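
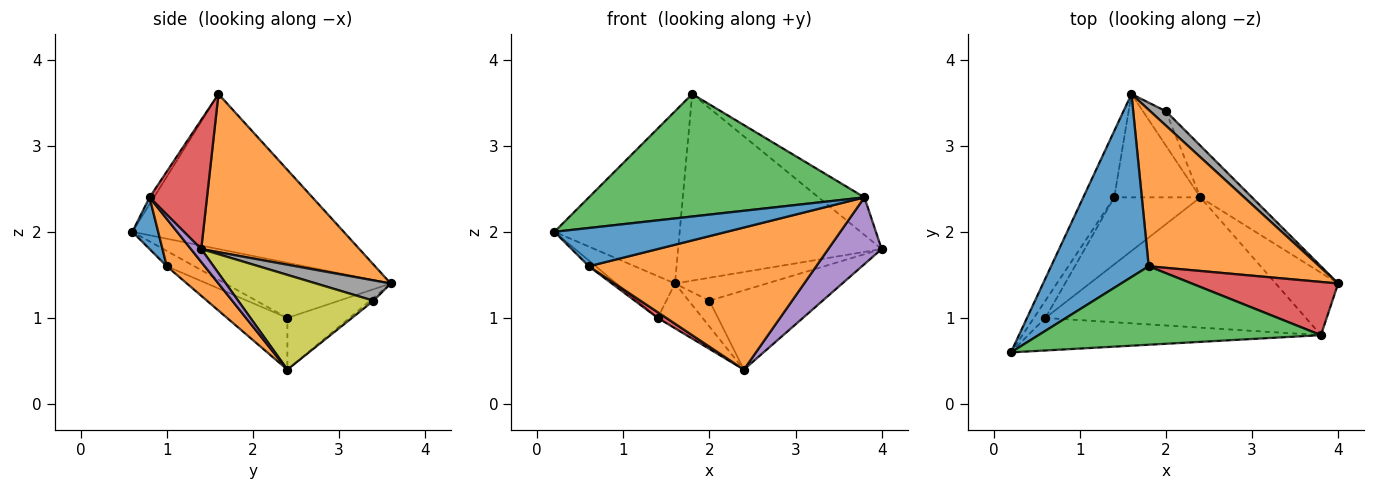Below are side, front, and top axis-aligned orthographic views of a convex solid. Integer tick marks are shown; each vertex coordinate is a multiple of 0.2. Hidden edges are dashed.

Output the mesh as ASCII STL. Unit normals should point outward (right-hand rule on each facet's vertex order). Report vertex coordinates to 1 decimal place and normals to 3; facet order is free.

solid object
 facet normal -0.756 0.448 0.476
  outer loop
   vertex 1.8 1.6 3.6
   vertex 1.6 3.6 1.4
   vertex 0.2 0.6 2.0
  endloop
 endfacet
 facet normal 0.512 0.658 0.552
  outer loop
   vertex 1.8 1.6 3.6
   vertex 4.0 1.4 1.8
   vertex 1.6 3.6 1.4
  endloop
 endfacet
 facet normal -0.013 -0.842 0.539
  outer loop
   vertex 3.8 0.8 2.4
   vertex 1.8 1.6 3.6
   vertex 0.2 0.6 2.0
  endloop
 endfacet
 facet normal 0.585 0.468 0.663
  outer loop
   vertex 3.8 0.8 2.4
   vertex 4.0 1.4 1.8
   vertex 1.8 1.6 3.6
  endloop
 endfacet
 facet normal 0.140 -0.723 -0.676
  outer loop
   vertex 3.8 0.8 2.4
   vertex 2.4 2.4 0.4
   vertex 4.0 1.4 1.8
  endloop
 endfacet
 facet normal -0.833 0.295 -0.468
  outer loop
   vertex 1.4 2.4 1.0
   vertex 0.2 0.6 2.0
   vertex 1.6 3.6 1.4
  endloop
 endfacet
 facet normal -0.482 0.348 -0.804
  outer loop
   vertex 1.4 2.4 1.0
   vertex 1.6 3.6 1.4
   vertex 2.4 2.4 0.4
  endloop
 endfacet
 facet normal 0.567 0.698 0.436
  outer loop
   vertex 2.0 3.4 1.2
   vertex 1.6 3.6 1.4
   vertex 4.0 1.4 1.8
  endloop
 endfacet
 facet normal 0.708 0.592 -0.386
  outer loop
   vertex 2.0 3.4 1.2
   vertex 4.0 1.4 1.8
   vertex 2.4 2.4 0.4
  endloop
 endfacet
 facet normal -0.100 0.597 -0.796
  outer loop
   vertex 2.0 3.4 1.2
   vertex 2.4 2.4 0.4
   vertex 1.6 3.6 1.4
  endloop
 endfacet
 facet normal 0.114 -0.757 -0.643
  outer loop
   vertex 0.6 1.0 1.6
   vertex 3.8 0.8 2.4
   vertex 0.2 0.6 2.0
  endloop
 endfacet
 facet normal 0.122 -0.732 -0.671
  outer loop
   vertex 0.6 1.0 1.6
   vertex 2.4 2.4 0.4
   vertex 3.8 0.8 2.4
  endloop
 endfacet
 facet normal -0.784 0.196 -0.588
  outer loop
   vertex 0.6 1.0 1.6
   vertex 0.2 0.6 2.0
   vertex 1.4 2.4 1.0
  endloop
 endfacet
 facet normal -0.513 -0.073 -0.855
  outer loop
   vertex 0.6 1.0 1.6
   vertex 1.4 2.4 1.0
   vertex 2.4 2.4 0.4
  endloop
 endfacet
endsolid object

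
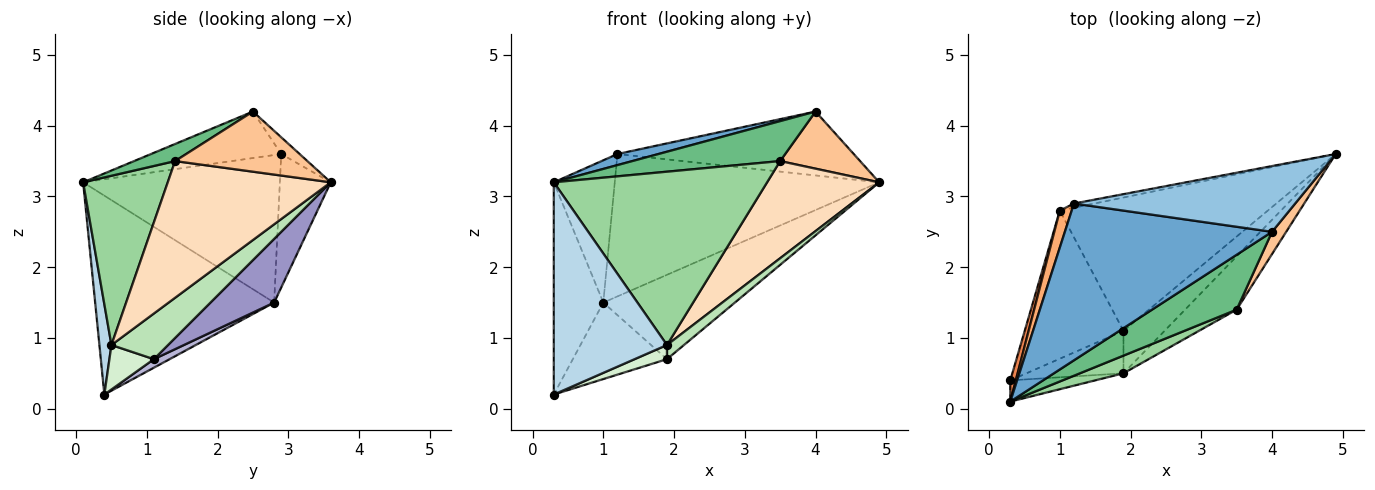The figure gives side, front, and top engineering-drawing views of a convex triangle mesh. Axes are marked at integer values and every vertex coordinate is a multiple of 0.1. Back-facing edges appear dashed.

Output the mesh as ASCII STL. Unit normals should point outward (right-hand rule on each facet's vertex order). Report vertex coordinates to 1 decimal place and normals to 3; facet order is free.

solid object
 facet normal -0.218 -0.069 0.973
  outer loop
   vertex 1.2 2.9 3.6
   vertex 0.3 0.1 3.2
   vertex 4.0 2.5 4.2
  endloop
 endfacet
 facet normal -0.054 0.696 0.716
  outer loop
   vertex 1.2 2.9 3.6
   vertex 4.0 2.5 4.2
   vertex 4.9 3.6 3.2
  endloop
 endfacet
 facet normal 0.105 -0.990 -0.099
  outer loop
   vertex 1.9 0.5 0.9
   vertex 0.3 0.1 3.2
   vertex 0.3 0.4 0.2
  endloop
 endfacet
 facet normal -0.189 0.982 -0.029
  outer loop
   vertex 1.0 2.8 1.5
   vertex 1.2 2.9 3.6
   vertex 4.9 3.6 3.2
  endloop
 endfacet
 facet normal -0.963 0.267 0.027
  outer loop
   vertex 1.0 2.8 1.5
   vertex 0.3 0.4 0.2
   vertex 0.3 0.1 3.2
  endloop
 endfacet
 facet normal -0.952 0.295 0.077
  outer loop
   vertex 1.0 2.8 1.5
   vertex 0.3 0.1 3.2
   vertex 1.2 2.9 3.6
  endloop
 endfacet
 facet normal 0.839 -0.507 0.197
  outer loop
   vertex 3.5 1.4 3.5
   vertex 4.9 3.6 3.2
   vertex 4.0 2.5 4.2
  endloop
 endfacet
 facet normal 0.787 -0.541 -0.297
  outer loop
   vertex 3.5 1.4 3.5
   vertex 1.9 0.5 0.9
   vertex 4.9 3.6 3.2
  endloop
 endfacet
 facet normal 0.161 -0.581 0.798
  outer loop
   vertex 3.5 1.4 3.5
   vertex 4.0 2.5 4.2
   vertex 0.3 0.1 3.2
  endloop
 endfacet
 facet normal 0.367 -0.925 0.094
  outer loop
   vertex 3.5 1.4 3.5
   vertex 0.3 0.1 3.2
   vertex 1.9 0.5 0.9
  endloop
 endfacet
 facet normal 0.725 -0.218 -0.653
  outer loop
   vertex 1.9 1.1 0.7
   vertex 4.9 3.6 3.2
   vertex 1.9 0.5 0.9
  endloop
 endfacet
 facet normal 0.399 -0.290 -0.870
  outer loop
   vertex 1.9 1.1 0.7
   vertex 1.9 0.5 0.9
   vertex 0.3 0.4 0.2
  endloop
 endfacet
 facet normal 0.250 0.518 -0.818
  outer loop
   vertex 1.9 1.1 0.7
   vertex 1.0 2.8 1.5
   vertex 4.9 3.6 3.2
  endloop
 endfacet
 facet normal 0.077 0.457 -0.886
  outer loop
   vertex 1.9 1.1 0.7
   vertex 0.3 0.4 0.2
   vertex 1.0 2.8 1.5
  endloop
 endfacet
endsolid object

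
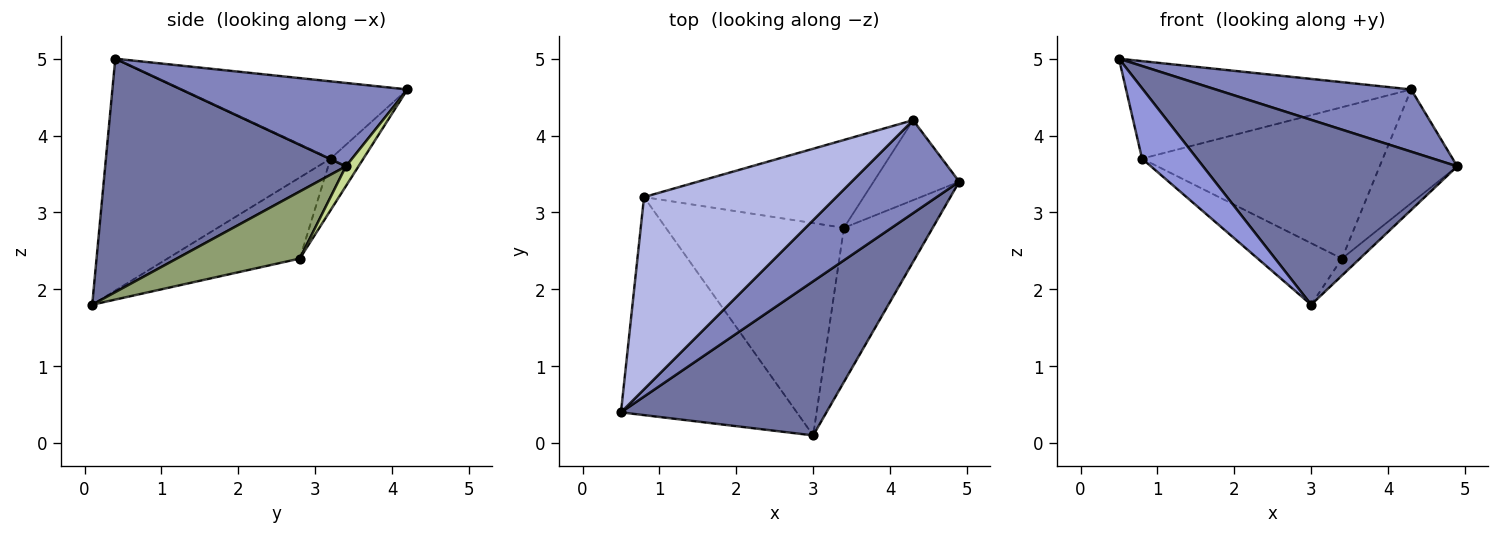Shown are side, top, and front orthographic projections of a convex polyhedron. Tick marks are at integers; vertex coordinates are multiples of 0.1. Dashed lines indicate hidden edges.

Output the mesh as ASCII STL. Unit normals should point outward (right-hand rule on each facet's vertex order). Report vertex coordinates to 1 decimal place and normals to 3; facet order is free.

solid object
 facet normal 0.588 -0.621 0.518
  outer loop
   vertex 3.0 0.1 1.8
   vertex 4.9 3.4 3.6
   vertex 0.5 0.4 5.0
  endloop
 endfacet
 facet normal 0.541 -0.468 0.699
  outer loop
   vertex 4.3 4.2 4.6
   vertex 0.5 0.4 5.0
   vertex 4.9 3.4 3.6
  endloop
 endfacet
 facet normal -0.782 -0.192 -0.593
  outer loop
   vertex 0.8 3.2 3.7
   vertex 3.0 0.1 1.8
   vertex 0.5 0.4 5.0
  endloop
 endfacet
 facet normal -0.338 0.426 0.839
  outer loop
   vertex 0.8 3.2 3.7
   vertex 0.5 0.4 5.0
   vertex 4.3 4.2 4.6
  endloop
 endfacet
 facet normal 0.601 0.088 -0.795
  outer loop
   vertex 3.4 2.8 2.4
   vertex 4.9 3.4 3.6
   vertex 3.0 0.1 1.8
  endloop
 endfacet
 facet normal -0.401 0.255 -0.880
  outer loop
   vertex 3.4 2.8 2.4
   vertex 3.0 0.1 1.8
   vertex 0.8 3.2 3.7
  endloop
 endfacet
 facet normal 0.132 0.811 -0.570
  outer loop
   vertex 3.4 2.8 2.4
   vertex 4.3 4.2 4.6
   vertex 4.9 3.4 3.6
  endloop
 endfacet
 facet normal -0.117 0.859 -0.499
  outer loop
   vertex 3.4 2.8 2.4
   vertex 0.8 3.2 3.7
   vertex 4.3 4.2 4.6
  endloop
 endfacet
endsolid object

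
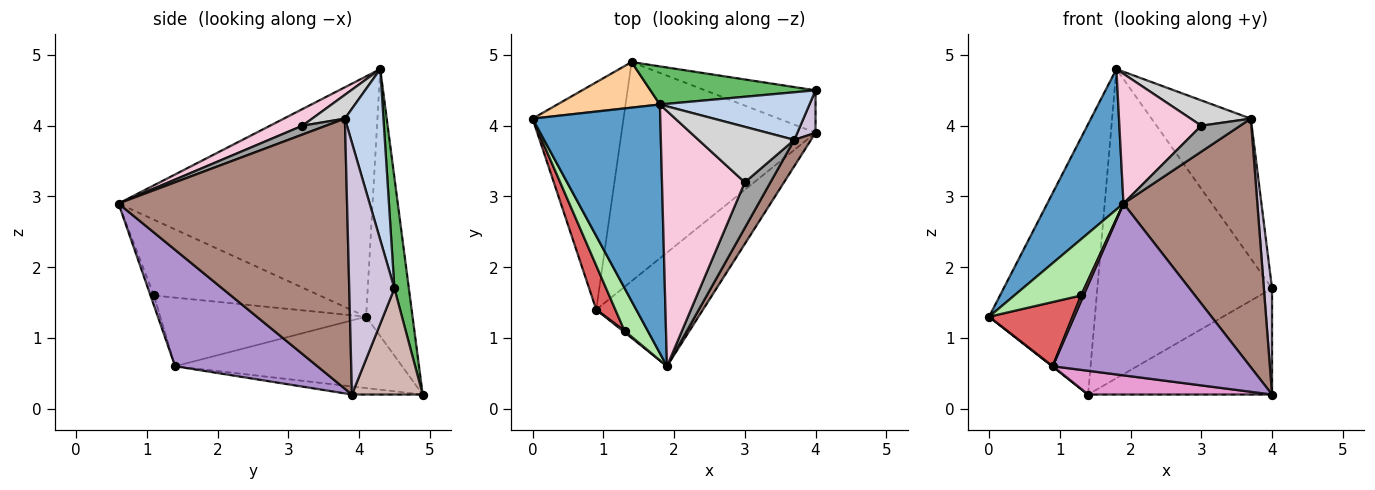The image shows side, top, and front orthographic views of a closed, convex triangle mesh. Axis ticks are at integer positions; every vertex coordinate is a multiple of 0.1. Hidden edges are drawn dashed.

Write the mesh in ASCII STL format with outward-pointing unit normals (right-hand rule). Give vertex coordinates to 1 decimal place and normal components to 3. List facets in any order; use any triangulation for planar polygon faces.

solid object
 facet normal -0.854 -0.256 0.454
  outer loop
   vertex 1.8 4.3 4.8
   vertex 0.0 4.1 1.3
   vertex 1.9 0.6 2.9
  endloop
 endfacet
 facet normal 0.345 0.889 0.302
  outer loop
   vertex 3.7 3.8 4.1
   vertex 4.0 4.5 1.7
   vertex 1.8 4.3 4.8
  endloop
 endfacet
 facet normal -0.617 -0.002 -0.787
  outer loop
   vertex 1.4 4.9 0.2
   vertex 0.9 1.4 0.6
   vertex 0.0 4.1 1.3
  endloop
 endfacet
 facet normal -0.397 0.905 0.153
  outer loop
   vertex 1.4 4.9 0.2
   vertex 0.0 4.1 1.3
   vertex 1.8 4.3 4.8
  endloop
 endfacet
 facet normal 0.082 0.989 0.122
  outer loop
   vertex 1.4 4.9 0.2
   vertex 1.8 4.3 4.8
   vertex 4.0 4.5 1.7
  endloop
 endfacet
 facet normal -0.892 -0.359 0.274
  outer loop
   vertex 1.3 1.1 1.6
   vertex 1.9 0.6 2.9
   vertex 0.0 4.1 1.3
  endloop
 endfacet
 facet normal -0.897 -0.364 0.250
  outer loop
   vertex 1.3 1.1 1.6
   vertex 0.0 4.1 1.3
   vertex 0.9 1.4 0.6
  endloop
 endfacet
 facet normal -0.800 -0.582 0.145
  outer loop
   vertex 1.3 1.1 1.6
   vertex 0.9 1.4 0.6
   vertex 1.9 0.6 2.9
  endloop
 endfacet
 facet normal 0.515 -0.715 -0.473
  outer loop
   vertex 4.0 3.9 0.2
   vertex 1.9 0.6 2.9
   vertex 0.9 1.4 0.6
  endloop
 endfacet
 facet normal 0.982 -0.177 0.071
  outer loop
   vertex 4.0 3.9 0.2
   vertex 4.0 4.5 1.7
   vertex 3.7 3.8 4.1
  endloop
 endfacet
 facet normal 0.862 -0.505 0.053
  outer loop
   vertex 4.0 3.9 0.2
   vertex 3.7 3.8 4.1
   vertex 1.9 0.6 2.9
  endloop
 endfacet
 facet normal 0.336 0.874 -0.350
  outer loop
   vertex 4.0 3.9 0.2
   vertex 1.4 4.9 0.2
   vertex 4.0 4.5 1.7
  endloop
 endfacet
 facet normal -0.041 -0.108 -0.993
  outer loop
   vertex 4.0 3.9 0.2
   vertex 0.9 1.4 0.6
   vertex 1.4 4.9 0.2
  endloop
 endfacet
 facet normal 0.176 -0.446 0.878
  outer loop
   vertex 3.0 3.2 4.0
   vertex 1.8 4.3 4.8
   vertex 1.9 0.6 2.9
  endloop
 endfacet
 facet normal 0.287 -0.474 0.833
  outer loop
   vertex 3.0 3.2 4.0
   vertex 1.9 0.6 2.9
   vertex 3.7 3.8 4.1
  endloop
 endfacet
 facet normal 0.220 -0.405 0.887
  outer loop
   vertex 3.0 3.2 4.0
   vertex 3.7 3.8 4.1
   vertex 1.8 4.3 4.8
  endloop
 endfacet
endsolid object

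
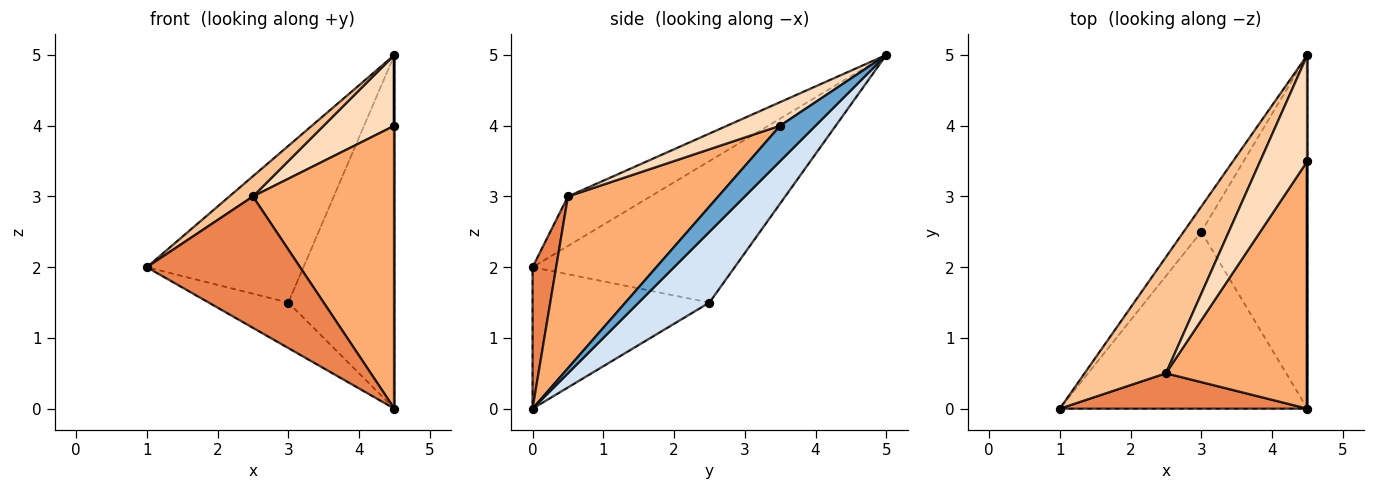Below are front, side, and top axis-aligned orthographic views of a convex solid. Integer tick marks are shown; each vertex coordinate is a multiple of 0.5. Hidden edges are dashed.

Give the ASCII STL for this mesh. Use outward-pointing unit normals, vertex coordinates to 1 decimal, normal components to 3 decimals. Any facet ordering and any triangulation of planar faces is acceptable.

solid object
 facet normal 1.000 0.000 0.000
  outer loop
   vertex 4.5 5.0 5.0
   vertex 4.5 3.5 4.0
   vertex 4.5 0.0 0.0
  endloop
 endfacet
 facet normal -0.484 0.218 -0.847
  outer loop
   vertex 3.0 2.5 1.5
   vertex 4.5 0.0 0.0
   vertex 1.0 0.0 2.0
  endloop
 endfacet
 facet normal -0.787 0.610 -0.098
  outer loop
   vertex 3.0 2.5 1.5
   vertex 1.0 0.0 2.0
   vertex 4.5 5.0 5.0
  endloop
 endfacet
 facet normal 0.426 0.640 -0.640
  outer loop
   vertex 3.0 2.5 1.5
   vertex 4.5 5.0 5.0
   vertex 4.5 0.0 0.0
  endloop
 endfacet
 facet normal 0.147 -0.955 0.257
  outer loop
   vertex 2.5 0.5 3.0
   vertex 1.0 0.0 2.0
   vertex 4.5 0.0 0.0
  endloop
 endfacet
 facet normal 0.625 -0.588 0.514
  outer loop
   vertex 2.5 0.5 3.0
   vertex 4.5 0.0 0.0
   vertex 4.5 3.5 4.0
  endloop
 endfacet
 facet normal -0.514 -0.147 0.845
  outer loop
   vertex 2.5 0.5 3.0
   vertex 4.5 5.0 5.0
   vertex 1.0 0.0 2.0
  endloop
 endfacet
 facet normal 0.384 -0.512 0.768
  outer loop
   vertex 2.5 0.5 3.0
   vertex 4.5 3.5 4.0
   vertex 4.5 5.0 5.0
  endloop
 endfacet
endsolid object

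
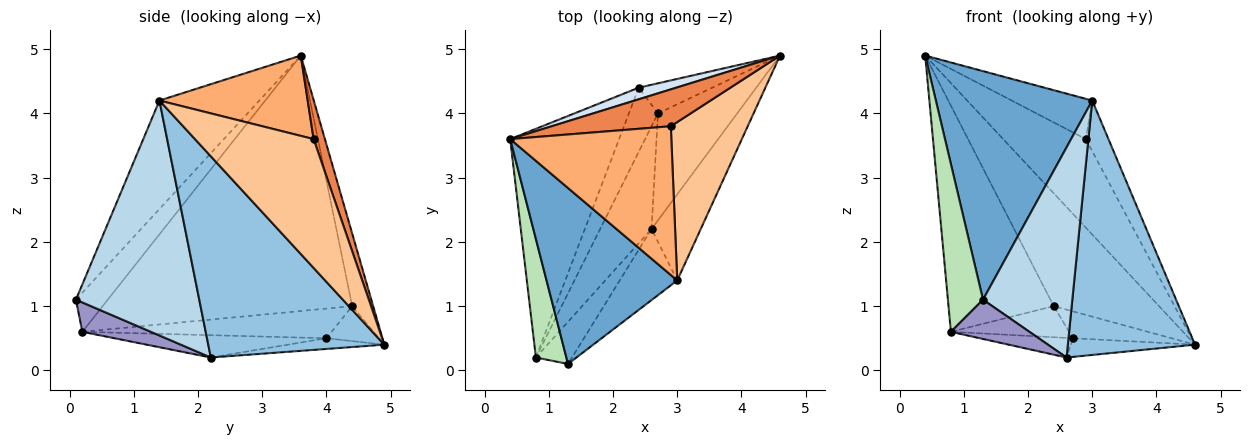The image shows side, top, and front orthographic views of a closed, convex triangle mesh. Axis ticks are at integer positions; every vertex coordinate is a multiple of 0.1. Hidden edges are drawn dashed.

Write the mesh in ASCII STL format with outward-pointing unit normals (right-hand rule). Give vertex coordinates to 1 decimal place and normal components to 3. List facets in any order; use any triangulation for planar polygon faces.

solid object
 facet normal -0.452 -0.707 0.544
  outer loop
   vertex 3.0 1.4 4.2
   vertex 0.4 3.6 4.9
   vertex 1.3 0.1 1.1
  endloop
 endfacet
 facet normal 0.795 -0.575 -0.194
  outer loop
   vertex 3.0 1.4 4.2
   vertex 2.6 2.2 0.2
   vertex 4.6 4.9 0.4
  endloop
 endfacet
 facet normal 0.795 -0.575 -0.194
  outer loop
   vertex 3.0 1.4 4.2
   vertex 1.3 0.1 1.1
   vertex 2.6 2.2 0.2
  endloop
 endfacet
 facet normal -0.194 0.976 0.100
  outer loop
   vertex 2.4 4.4 1.0
   vertex 0.4 3.6 4.9
   vertex 4.6 4.9 0.4
  endloop
 endfacet
 facet normal 0.125 0.916 0.381
  outer loop
   vertex 2.9 3.8 3.6
   vertex 4.6 4.9 0.4
   vertex 0.4 3.6 4.9
  endloop
 endfacet
 facet normal 0.433 0.236 0.870
  outer loop
   vertex 2.9 3.8 3.6
   vertex 0.4 3.6 4.9
   vertex 3.0 1.4 4.2
  endloop
 endfacet
 facet normal 0.847 0.162 0.506
  outer loop
   vertex 2.9 3.8 3.6
   vertex 3.0 1.4 4.2
   vertex 4.6 4.9 0.4
  endloop
 endfacet
 facet normal -0.132 0.170 -0.977
  outer loop
   vertex 2.7 4.0 0.5
   vertex 4.6 4.9 0.4
   vertex 2.6 2.2 0.2
  endloop
 endfacet
 facet normal -0.334 0.628 -0.703
  outer loop
   vertex 2.7 4.0 0.5
   vertex 2.4 4.4 1.0
   vertex 4.6 4.9 0.4
  endloop
 endfacet
 facet normal -0.677 0.321 -0.663
  outer loop
   vertex 0.8 0.2 0.6
   vertex 2.4 4.4 1.0
   vertex 2.7 4.0 0.5
  endloop
 endfacet
 facet normal -0.595 -0.656 0.464
  outer loop
   vertex 0.8 0.2 0.6
   vertex 1.3 0.1 1.1
   vertex 0.4 3.6 4.9
  endloop
 endfacet
 facet normal -0.858 0.362 -0.366
  outer loop
   vertex 0.8 0.2 0.6
   vertex 0.4 3.6 4.9
   vertex 2.4 4.4 1.0
  endloop
 endfacet
 facet normal 0.511 -0.586 -0.629
  outer loop
   vertex 0.8 0.2 0.6
   vertex 2.6 2.2 0.2
   vertex 1.3 0.1 1.1
  endloop
 endfacet
 facet normal -0.392 0.172 -0.904
  outer loop
   vertex 0.8 0.2 0.6
   vertex 2.7 4.0 0.5
   vertex 2.6 2.2 0.2
  endloop
 endfacet
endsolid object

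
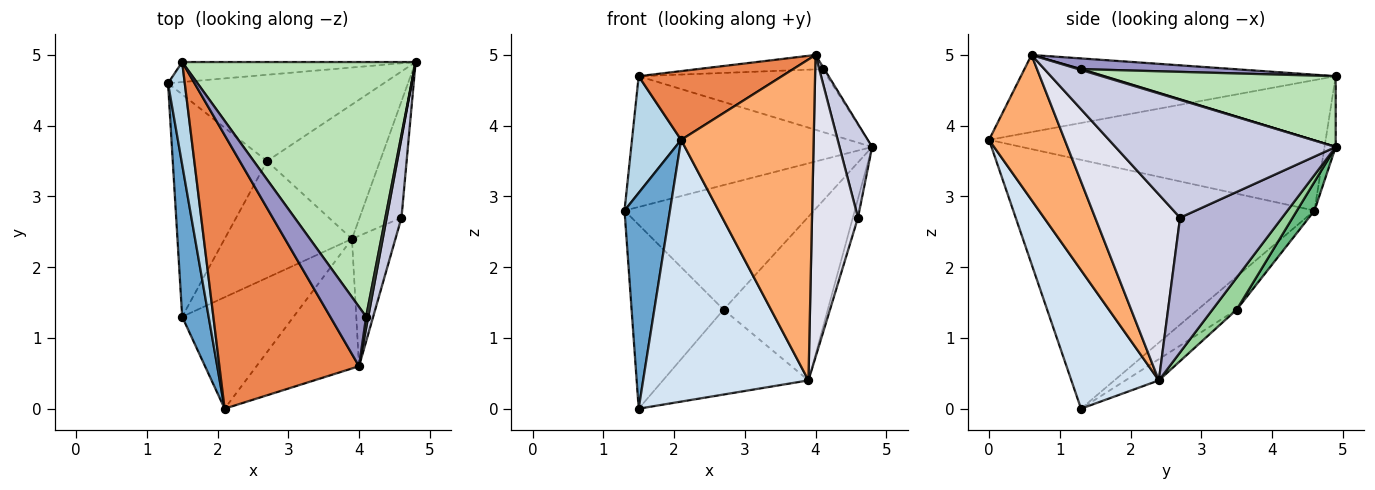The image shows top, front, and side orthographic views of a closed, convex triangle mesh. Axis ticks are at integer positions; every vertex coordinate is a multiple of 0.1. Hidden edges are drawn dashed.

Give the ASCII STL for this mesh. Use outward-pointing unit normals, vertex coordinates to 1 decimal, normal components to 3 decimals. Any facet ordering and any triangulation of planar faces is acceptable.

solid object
 facet normal -0.983 -0.148 0.105
  outer loop
   vertex 1.5 1.3 0.0
   vertex 2.1 0.0 3.8
   vertex 1.3 4.6 2.8
  endloop
 endfacet
 facet normal -0.046 0.987 -0.151
  outer loop
   vertex 1.5 4.9 4.7
   vertex 4.8 4.9 3.7
   vertex 1.3 4.6 2.8
  endloop
 endfacet
 facet normal -0.982 -0.143 0.126
  outer loop
   vertex 1.5 4.9 4.7
   vertex 1.3 4.6 2.8
   vertex 2.1 0.0 3.8
  endloop
 endfacet
 facet normal 0.438 -0.827 -0.352
  outer loop
   vertex 3.9 2.4 0.4
   vertex 2.1 0.0 3.8
   vertex 1.5 1.3 0.0
  endloop
 endfacet
 facet normal -0.472 -0.215 0.855
  outer loop
   vertex 4.0 0.6 5.0
   vertex 1.5 4.9 4.7
   vertex 2.1 0.0 3.8
  endloop
 endfacet
 facet normal 0.468 -0.820 -0.331
  outer loop
   vertex 4.0 0.6 5.0
   vertex 2.1 0.0 3.8
   vertex 3.9 2.4 0.4
  endloop
 endfacet
 facet normal -0.260 0.615 -0.744
  outer loop
   vertex 2.7 3.5 1.4
   vertex 1.5 1.3 0.0
   vertex 1.3 4.6 2.8
  endloop
 endfacet
 facet normal -0.134 0.583 -0.801
  outer loop
   vertex 2.7 3.5 1.4
   vertex 3.9 2.4 0.4
   vertex 1.5 1.3 0.0
  endloop
 endfacet
 facet normal 0.076 0.819 -0.568
  outer loop
   vertex 2.7 3.5 1.4
   vertex 1.3 4.6 2.8
   vertex 4.8 4.9 3.7
  endloop
 endfacet
 facet normal 0.177 0.761 -0.625
  outer loop
   vertex 2.7 3.5 1.4
   vertex 4.8 4.9 3.7
   vertex 3.9 2.4 0.4
  endloop
 endfacet
 facet normal 0.282 0.230 0.931
  outer loop
   vertex 4.1 1.3 4.8
   vertex 4.8 4.9 3.7
   vertex 1.5 4.9 4.7
  endloop
 endfacet
 facet normal 0.351 0.211 0.912
  outer loop
   vertex 4.1 1.3 4.8
   vertex 4.0 0.6 5.0
   vertex 4.8 4.9 3.7
  endloop
 endfacet
 facet normal 0.278 0.227 0.933
  outer loop
   vertex 4.1 1.3 4.8
   vertex 1.5 4.9 4.7
   vertex 4.0 0.6 5.0
  endloop
 endfacet
 facet normal 0.954 0.048 -0.297
  outer loop
   vertex 4.6 2.7 2.7
   vertex 3.9 2.4 0.4
   vertex 4.8 4.9 3.7
  endloop
 endfacet
 facet normal 0.982 -0.145 0.123
  outer loop
   vertex 4.6 2.7 2.7
   vertex 4.8 4.9 3.7
   vertex 4.0 0.6 5.0
  endloop
 endfacet
 facet normal 0.861 -0.467 -0.201
  outer loop
   vertex 4.6 2.7 2.7
   vertex 4.0 0.6 5.0
   vertex 3.9 2.4 0.4
  endloop
 endfacet
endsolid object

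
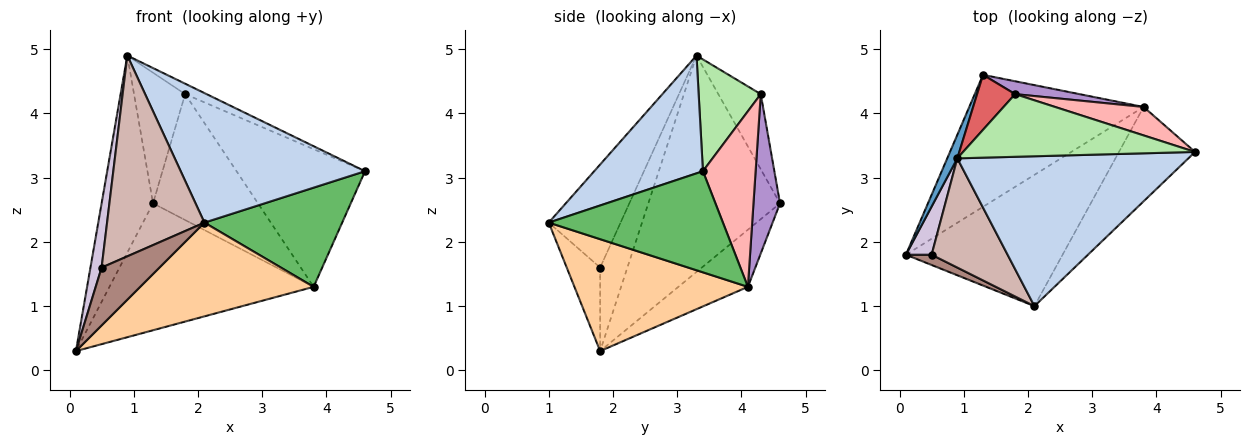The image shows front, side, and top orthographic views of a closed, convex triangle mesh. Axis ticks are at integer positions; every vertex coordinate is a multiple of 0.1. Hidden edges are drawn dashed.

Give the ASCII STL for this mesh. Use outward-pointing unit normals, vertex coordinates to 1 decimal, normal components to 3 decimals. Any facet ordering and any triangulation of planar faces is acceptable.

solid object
 facet normal -0.931 0.363 0.043
  outer loop
   vertex 0.9 3.3 4.9
   vertex 1.3 4.6 2.6
   vertex 0.1 1.8 0.3
  endloop
 endfacet
 facet normal 0.360 -0.610 0.706
  outer loop
   vertex 2.1 1.0 2.3
   vertex 4.6 3.4 3.1
   vertex 0.9 3.3 4.9
  endloop
 endfacet
 facet normal -0.230 0.675 -0.701
  outer loop
   vertex 3.8 4.1 1.3
   vertex 0.1 1.8 0.3
   vertex 1.3 4.6 2.6
  endloop
 endfacet
 facet normal 0.503 -0.503 -0.704
  outer loop
   vertex 3.8 4.1 1.3
   vertex 2.1 1.0 2.3
   vertex 0.1 1.8 0.3
  endloop
 endfacet
 facet normal 0.676 -0.534 -0.508
  outer loop
   vertex 3.8 4.1 1.3
   vertex 4.6 3.4 3.1
   vertex 2.1 1.0 2.3
  endloop
 endfacet
 facet normal 0.429 0.148 0.891
  outer loop
   vertex 1.8 4.3 4.3
   vertex 0.9 3.3 4.9
   vertex 4.6 3.4 3.1
  endloop
 endfacet
 facet normal -0.608 0.732 0.308
  outer loop
   vertex 1.8 4.3 4.3
   vertex 1.3 4.6 2.6
   vertex 0.9 3.3 4.9
  endloop
 endfacet
 facet normal 0.373 0.909 0.188
  outer loop
   vertex 1.8 4.3 4.3
   vertex 4.6 3.4 3.1
   vertex 3.8 4.1 1.3
  endloop
 endfacet
 facet normal 0.244 0.965 0.098
  outer loop
   vertex 1.8 4.3 4.3
   vertex 3.8 4.1 1.3
   vertex 1.3 4.6 2.6
  endloop
 endfacet
 facet normal -0.890 -0.365 0.274
  outer loop
   vertex 0.5 1.8 1.6
   vertex 0.9 3.3 4.9
   vertex 0.1 1.8 0.3
  endloop
 endfacet
 facet normal -0.494 -0.856 0.152
  outer loop
   vertex 0.5 1.8 1.6
   vertex 0.1 1.8 0.3
   vertex 2.1 1.0 2.3
  endloop
 endfacet
 facet normal -0.544 -0.737 0.401
  outer loop
   vertex 0.5 1.8 1.6
   vertex 2.1 1.0 2.3
   vertex 0.9 3.3 4.9
  endloop
 endfacet
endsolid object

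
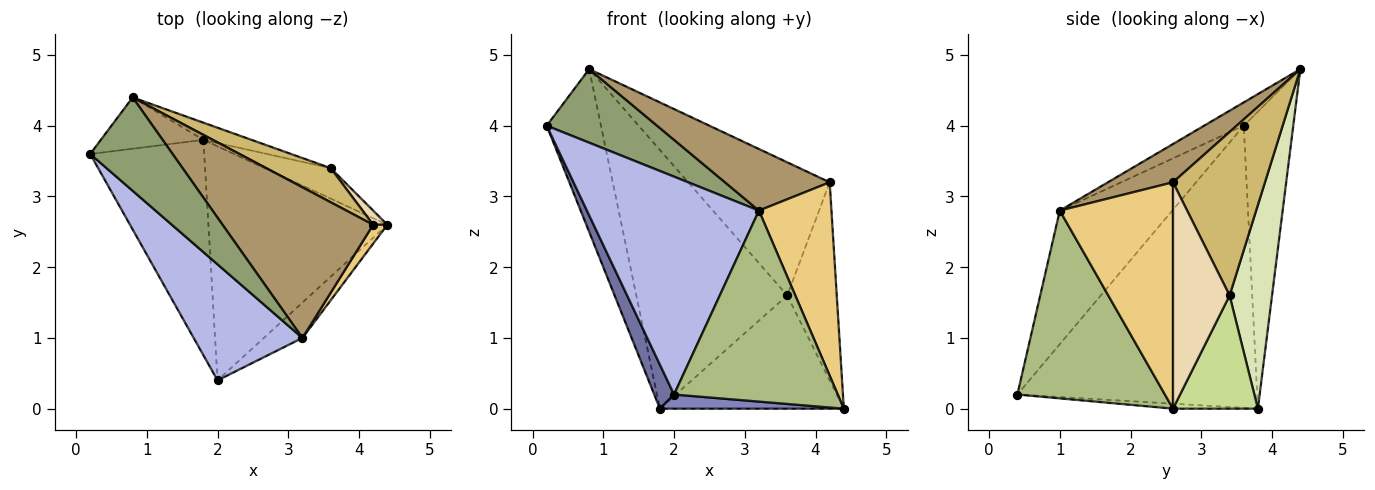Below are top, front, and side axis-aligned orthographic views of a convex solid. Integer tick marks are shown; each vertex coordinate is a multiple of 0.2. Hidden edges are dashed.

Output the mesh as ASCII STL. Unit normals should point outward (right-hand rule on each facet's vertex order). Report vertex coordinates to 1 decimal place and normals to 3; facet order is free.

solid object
 facet normal -0.924 -0.076 -0.374
  outer loop
   vertex 1.8 3.8 0.0
   vertex 2.0 0.4 0.2
   vertex 0.2 3.6 4.0
  endloop
 endfacet
 facet normal -0.028 -0.060 -0.998
  outer loop
   vertex 1.8 3.8 0.0
   vertex 4.4 2.6 0.0
   vertex 2.0 0.4 0.2
  endloop
 endfacet
 facet normal -0.657 0.719 -0.227
  outer loop
   vertex 1.8 3.8 0.0
   vertex 0.2 3.6 4.0
   vertex 0.8 4.4 4.8
  endloop
 endfacet
 facet normal -0.500 -0.765 0.407
  outer loop
   vertex 3.2 1.0 2.8
   vertex 0.2 3.6 4.0
   vertex 2.0 0.4 0.2
  endloop
 endfacet
 facet normal -0.217 -0.604 0.767
  outer loop
   vertex 3.2 1.0 2.8
   vertex 0.8 4.4 4.8
   vertex 0.2 3.6 4.0
  endloop
 endfacet
 facet normal 0.663 -0.736 -0.136
  outer loop
   vertex 3.2 1.0 2.8
   vertex 2.0 0.4 0.2
   vertex 4.4 2.6 0.0
  endloop
 endfacet
 facet normal 0.407 0.882 -0.237
  outer loop
   vertex 3.6 3.4 1.6
   vertex 4.4 2.6 0.0
   vertex 1.8 3.8 0.0
  endloop
 endfacet
 facet normal 0.270 0.961 -0.064
  outer loop
   vertex 3.6 3.4 1.6
   vertex 1.8 3.8 0.0
   vertex 0.8 4.4 4.8
  endloop
 endfacet
 facet normal 0.229 -0.368 0.901
  outer loop
   vertex 4.2 2.6 3.2
   vertex 0.8 4.4 4.8
   vertex 3.2 1.0 2.8
  endloop
 endfacet
 facet normal 0.533 0.820 0.210
  outer loop
   vertex 4.2 2.6 3.2
   vertex 3.6 3.4 1.6
   vertex 0.8 4.4 4.8
  endloop
 endfacet
 facet normal 0.841 -0.539 0.053
  outer loop
   vertex 4.2 2.6 3.2
   vertex 3.2 1.0 2.8
   vertex 4.4 2.6 0.0
  endloop
 endfacet
 facet normal 0.752 0.658 0.047
  outer loop
   vertex 4.2 2.6 3.2
   vertex 4.4 2.6 0.0
   vertex 3.6 3.4 1.6
  endloop
 endfacet
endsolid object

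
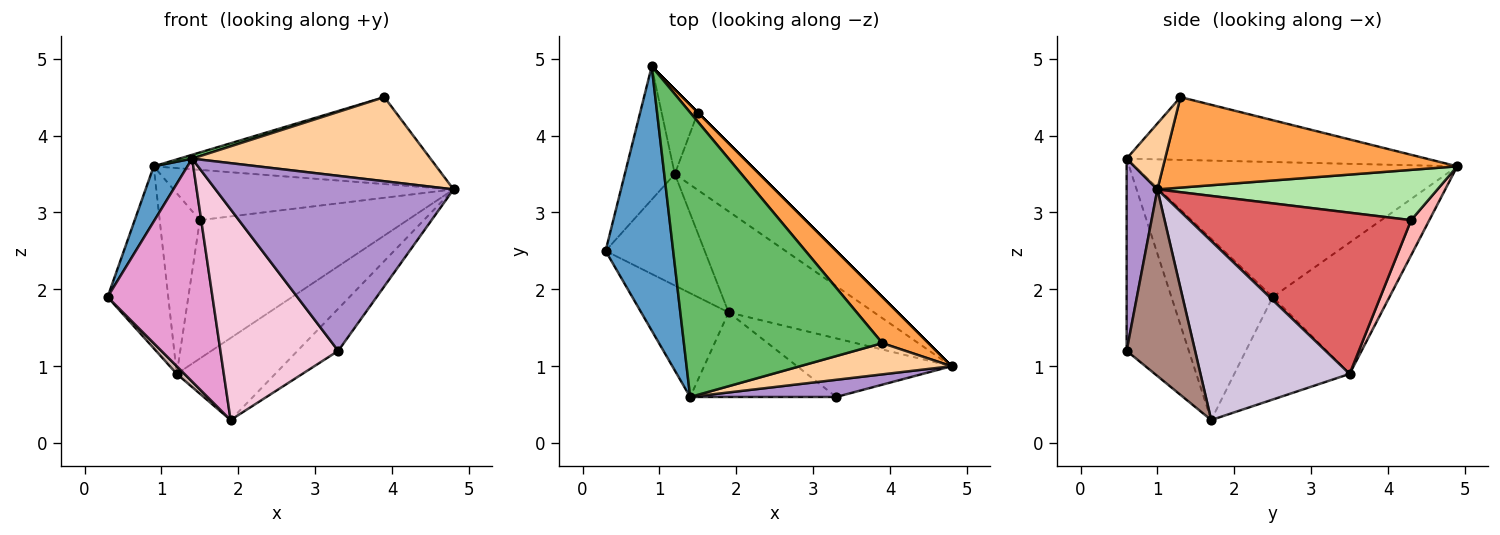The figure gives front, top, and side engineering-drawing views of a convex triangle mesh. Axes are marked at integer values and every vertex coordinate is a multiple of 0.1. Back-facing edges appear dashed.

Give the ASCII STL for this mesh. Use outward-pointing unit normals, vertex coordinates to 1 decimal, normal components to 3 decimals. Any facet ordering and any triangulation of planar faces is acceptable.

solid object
 facet normal -0.890 -0.093 0.446
  outer loop
   vertex 1.4 0.6 3.7
   vertex 0.9 4.9 3.6
   vertex 0.3 2.5 1.9
  endloop
 endfacet
 facet normal -0.841 0.437 -0.320
  outer loop
   vertex 1.2 3.5 0.9
   vertex 0.3 2.5 1.9
   vertex 0.9 4.9 3.6
  endloop
 endfacet
 facet normal 0.677 0.650 0.345
  outer loop
   vertex 3.9 1.3 4.5
   vertex 4.8 1.0 3.3
   vertex 0.9 4.9 3.6
  endloop
 endfacet
 facet normal 0.150 -0.927 0.344
  outer loop
   vertex 3.9 1.3 4.5
   vertex 1.4 0.6 3.7
   vertex 4.8 1.0 3.3
  endloop
 endfacet
 facet normal -0.301 -0.013 0.953
  outer loop
   vertex 3.9 1.3 4.5
   vertex 0.9 4.9 3.6
   vertex 1.4 0.6 3.7
  endloop
 endfacet
 facet normal 0.707 0.707 0.000
  outer loop
   vertex 1.5 4.3 2.9
   vertex 0.9 4.9 3.6
   vertex 4.8 1.0 3.3
  endloop
 endfacet
 facet normal 0.682 0.638 -0.358
  outer loop
   vertex 1.5 4.3 2.9
   vertex 4.8 1.0 3.3
   vertex 1.2 3.5 0.9
  endloop
 endfacet
 facet normal 0.380 0.838 -0.392
  outer loop
   vertex 1.5 4.3 2.9
   vertex 1.2 3.5 0.9
   vertex 0.9 4.9 3.6
  endloop
 endfacet
 facet normal 0.128 -0.987 0.097
  outer loop
   vertex 3.3 0.6 1.2
   vertex 4.8 1.0 3.3
   vertex 1.4 0.6 3.7
  endloop
 endfacet
 facet normal 0.691 0.456 -0.561
  outer loop
   vertex 1.9 1.7 0.3
   vertex 1.2 3.5 0.9
   vertex 4.8 1.0 3.3
  endloop
 endfacet
 facet normal 0.700 0.417 -0.580
  outer loop
   vertex 1.9 1.7 0.3
   vertex 4.8 1.0 3.3
   vertex 3.3 0.6 1.2
  endloop
 endfacet
 facet normal -0.718 -0.048 -0.694
  outer loop
   vertex 1.9 1.7 0.3
   vertex 0.3 2.5 1.9
   vertex 1.2 3.5 0.9
  endloop
 endfacet
 facet normal -0.659 -0.682 -0.318
  outer loop
   vertex 1.9 1.7 0.3
   vertex 1.4 0.6 3.7
   vertex 0.3 2.5 1.9
  endloop
 endfacet
 facet normal -0.440 -0.833 -0.334
  outer loop
   vertex 1.9 1.7 0.3
   vertex 3.3 0.6 1.2
   vertex 1.4 0.6 3.7
  endloop
 endfacet
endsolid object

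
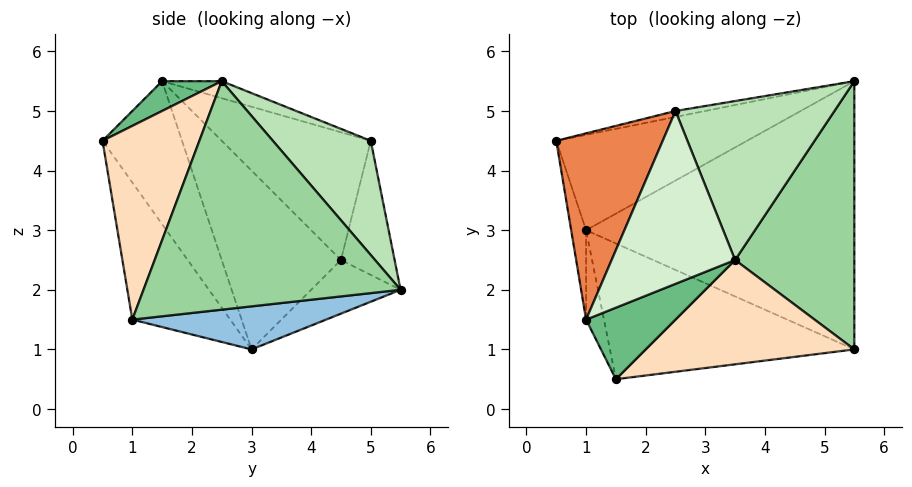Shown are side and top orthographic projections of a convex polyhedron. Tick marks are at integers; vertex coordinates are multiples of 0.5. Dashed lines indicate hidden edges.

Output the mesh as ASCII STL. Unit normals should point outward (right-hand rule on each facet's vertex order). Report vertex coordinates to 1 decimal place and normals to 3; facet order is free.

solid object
 facet normal -0.204 0.657 -0.725
  outer loop
   vertex 1.0 3.0 1.0
   vertex 0.5 4.5 2.5
   vertex 5.5 5.5 2.0
  endloop
 endfacet
 facet normal 0.158 0.109 -0.981
  outer loop
   vertex 5.5 1.0 1.5
   vertex 1.0 3.0 1.0
   vertex 5.5 5.5 2.0
  endloop
 endfacet
 facet normal -0.296 -0.797 -0.527
  outer loop
   vertex 5.5 1.0 1.5
   vertex 1.5 0.5 4.5
   vertex 1.0 3.0 1.0
  endloop
 endfacet
 facet normal -0.200 0.979 -0.044
  outer loop
   vertex 2.5 5.0 4.5
   vertex 5.5 5.5 2.0
   vertex 0.5 4.5 2.5
  endloop
 endfacet
 facet normal -0.684 0.456 0.570
  outer loop
   vertex 1.0 1.5 5.5
   vertex 2.5 5.0 4.5
   vertex 0.5 4.5 2.5
  endloop
 endfacet
 facet normal -0.967 -0.242 -0.081
  outer loop
   vertex 1.0 1.5 5.5
   vertex 0.5 4.5 2.5
   vertex 1.0 3.0 1.0
  endloop
 endfacet
 facet normal -0.930 -0.349 -0.116
  outer loop
   vertex 1.0 1.5 5.5
   vertex 1.0 3.0 1.0
   vertex 1.5 0.5 4.5
  endloop
 endfacet
 facet normal 0.470 -0.723 0.506
  outer loop
   vertex 3.5 2.5 5.5
   vertex 1.5 0.5 4.5
   vertex 5.5 1.0 1.5
  endloop
 endfacet
 facet normal 0.248 -0.620 0.744
  outer loop
   vertex 3.5 2.5 5.5
   vertex 1.0 1.5 5.5
   vertex 1.5 0.5 4.5
  endloop
 endfacet
 facet normal 0.885 -0.051 0.462
  outer loop
   vertex 3.5 2.5 5.5
   vertex 5.5 1.0 1.5
   vertex 5.5 5.5 2.0
  endloop
 endfacet
 facet normal 0.510 0.487 0.709
  outer loop
   vertex 3.5 2.5 5.5
   vertex 5.5 5.5 2.0
   vertex 2.5 5.0 4.5
  endloop
 endfacet
 facet normal -0.129 0.323 0.937
  outer loop
   vertex 3.5 2.5 5.5
   vertex 2.5 5.0 4.5
   vertex 1.0 1.5 5.5
  endloop
 endfacet
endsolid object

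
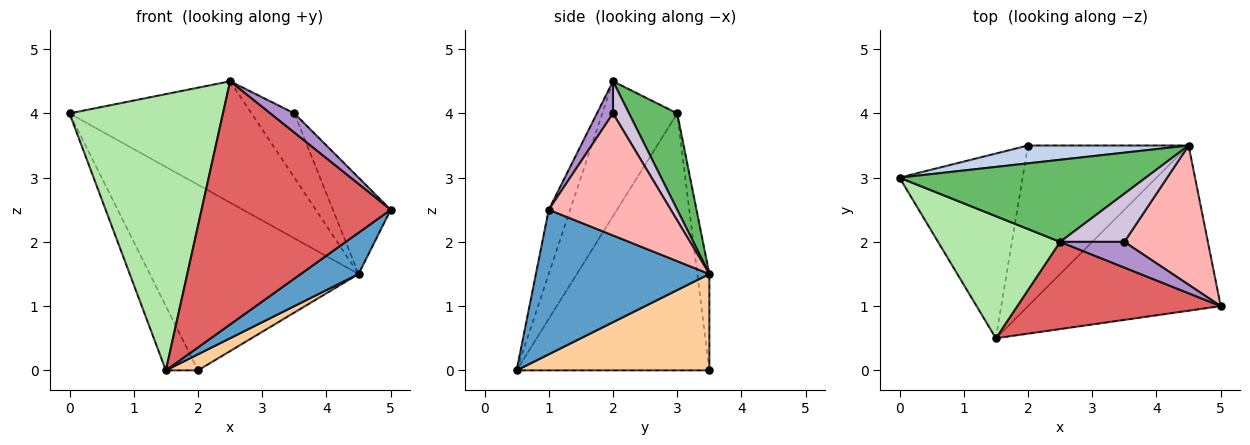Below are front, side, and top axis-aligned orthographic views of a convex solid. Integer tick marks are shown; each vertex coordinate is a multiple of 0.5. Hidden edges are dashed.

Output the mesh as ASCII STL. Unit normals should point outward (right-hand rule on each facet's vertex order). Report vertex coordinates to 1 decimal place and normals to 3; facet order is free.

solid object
 facet normal 0.588 -0.196 -0.784
  outer loop
   vertex 1.5 0.5 0.0
   vertex 4.5 3.5 1.5
   vertex 5.0 1.0 2.5
  endloop
 endfacet
 facet normal -0.057 0.994 0.096
  outer loop
   vertex 2.0 3.5 0.0
   vertex 0.0 3.0 4.0
   vertex 4.5 3.5 1.5
  endloop
 endfacet
 facet normal -0.892 0.149 -0.427
  outer loop
   vertex 2.0 3.5 0.0
   vertex 1.5 0.5 0.0
   vertex 0.0 3.0 4.0
  endloop
 endfacet
 facet normal 0.513 -0.085 -0.854
  outer loop
   vertex 2.0 3.5 0.0
   vertex 4.5 3.5 1.5
   vertex 1.5 0.5 0.0
  endloop
 endfacet
 facet normal 0.214 0.809 0.547
  outer loop
   vertex 2.5 2.0 4.5
   vertex 4.5 3.5 1.5
   vertex 0.0 3.0 4.0
  endloop
 endfacet
 facet normal -0.408 -0.835 0.369
  outer loop
   vertex 2.5 2.0 4.5
   vertex 0.0 3.0 4.0
   vertex 1.5 0.5 0.0
  endloop
 endfacet
 facet normal -0.106 -0.936 0.336
  outer loop
   vertex 2.5 2.0 4.5
   vertex 1.5 0.5 0.0
   vertex 5.0 1.0 2.5
  endloop
 endfacet
 facet normal 0.769 0.364 0.526
  outer loop
   vertex 3.5 2.0 4.0
   vertex 5.0 1.0 2.5
   vertex 4.5 3.5 1.5
  endloop
 endfacet
 facet normal 0.371 -0.557 0.743
  outer loop
   vertex 3.5 2.0 4.0
   vertex 2.5 2.0 4.5
   vertex 5.0 1.0 2.5
  endloop
 endfacet
 facet normal 0.287 0.766 0.575
  outer loop
   vertex 3.5 2.0 4.0
   vertex 4.5 3.5 1.5
   vertex 2.5 2.0 4.5
  endloop
 endfacet
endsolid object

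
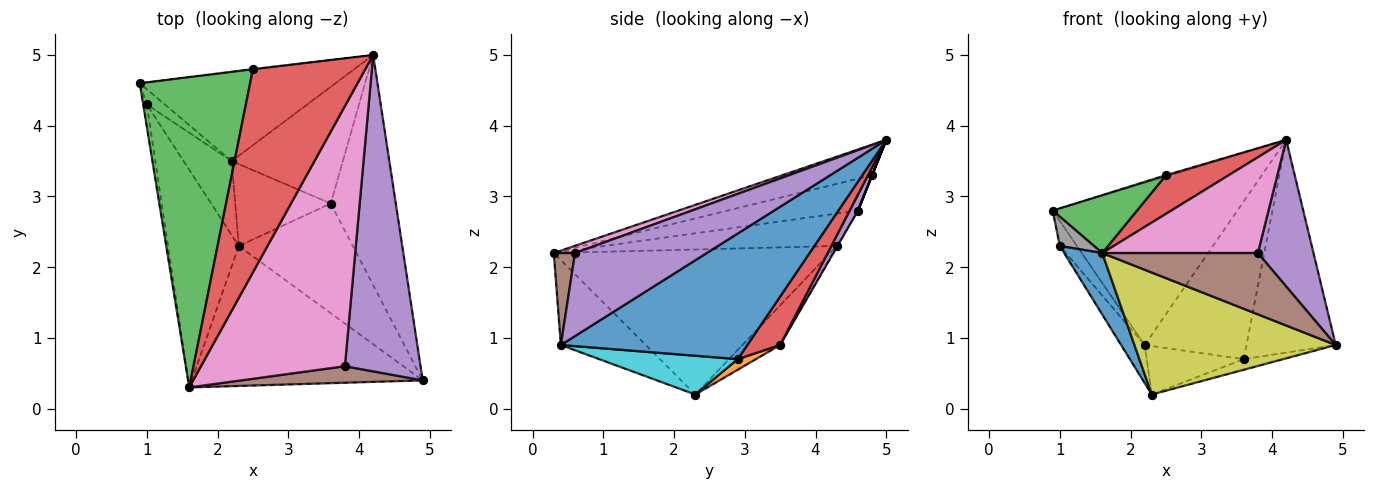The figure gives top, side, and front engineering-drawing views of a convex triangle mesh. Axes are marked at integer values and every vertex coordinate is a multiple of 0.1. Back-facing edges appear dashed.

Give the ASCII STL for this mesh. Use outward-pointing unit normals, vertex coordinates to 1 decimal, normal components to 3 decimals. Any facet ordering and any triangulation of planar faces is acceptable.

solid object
 facet normal 0.817 0.391 -0.423
  outer loop
   vertex 3.6 2.9 0.7
   vertex 4.2 5.0 3.8
   vertex 4.9 0.4 0.9
  endloop
 endfacet
 facet normal 0.000 0.928 -0.371
  outer loop
   vertex 2.5 4.8 3.3
   vertex 4.2 5.0 3.8
   vertex 0.9 4.6 2.8
  endloop
 endfacet
 facet normal -0.273 -0.176 0.946
  outer loop
   vertex 2.5 4.8 3.3
   vertex 0.9 4.6 2.8
   vertex 1.6 0.3 2.2
  endloop
 endfacet
 facet normal -0.258 -0.180 0.949
  outer loop
   vertex 2.5 4.8 3.3
   vertex 1.6 0.3 2.2
   vertex 4.2 5.0 3.8
  endloop
 endfacet
 facet normal 0.706 -0.298 0.643
  outer loop
   vertex 3.8 0.6 2.2
   vertex 4.9 0.4 0.9
   vertex 4.2 5.0 3.8
  endloop
 endfacet
 facet normal 0.131 -0.957 0.258
  outer loop
   vertex 3.8 0.6 2.2
   vertex 1.6 0.3 2.2
   vertex 4.9 0.4 0.9
  endloop
 endfacet
 facet normal 0.047 -0.345 0.937
  outer loop
   vertex 3.8 0.6 2.2
   vertex 4.2 5.0 3.8
   vertex 1.6 0.3 2.2
  endloop
 endfacet
 facet normal -0.983 -0.145 -0.110
  outer loop
   vertex 1.0 4.3 2.3
   vertex 1.6 0.3 2.2
   vertex 0.9 4.6 2.8
  endloop
 endfacet
 facet normal -0.267 -0.633 -0.727
  outer loop
   vertex 2.3 2.3 0.2
   vertex 4.9 0.4 0.9
   vertex 1.6 0.3 2.2
  endloop
 endfacet
 facet normal 0.321 0.091 -0.943
  outer loop
   vertex 2.3 2.3 0.2
   vertex 3.6 2.9 0.7
   vertex 4.9 0.4 0.9
  endloop
 endfacet
 facet normal -0.892 -0.123 -0.435
  outer loop
   vertex 2.3 2.3 0.2
   vertex 1.6 0.3 2.2
   vertex 1.0 4.3 2.3
  endloop
 endfacet
 facet normal 0.095 0.507 -0.856
  outer loop
   vertex 2.2 3.5 0.9
   vertex 3.6 2.9 0.7
   vertex 2.3 2.3 0.2
  endloop
 endfacet
 facet normal -0.591 0.369 -0.717
  outer loop
   vertex 2.2 3.5 0.9
   vertex 2.3 2.3 0.2
   vertex 1.0 4.3 2.3
  endloop
 endfacet
 facet normal 0.251 0.778 -0.576
  outer loop
   vertex 2.2 3.5 0.9
   vertex 4.2 5.0 3.8
   vertex 3.6 2.9 0.7
  endloop
 endfacet
 facet normal 0.039 0.876 -0.480
  outer loop
   vertex 2.2 3.5 0.9
   vertex 0.9 4.6 2.8
   vertex 4.2 5.0 3.8
  endloop
 endfacet
 facet normal -0.037 0.854 -0.520
  outer loop
   vertex 2.2 3.5 0.9
   vertex 1.0 4.3 2.3
   vertex 0.9 4.6 2.8
  endloop
 endfacet
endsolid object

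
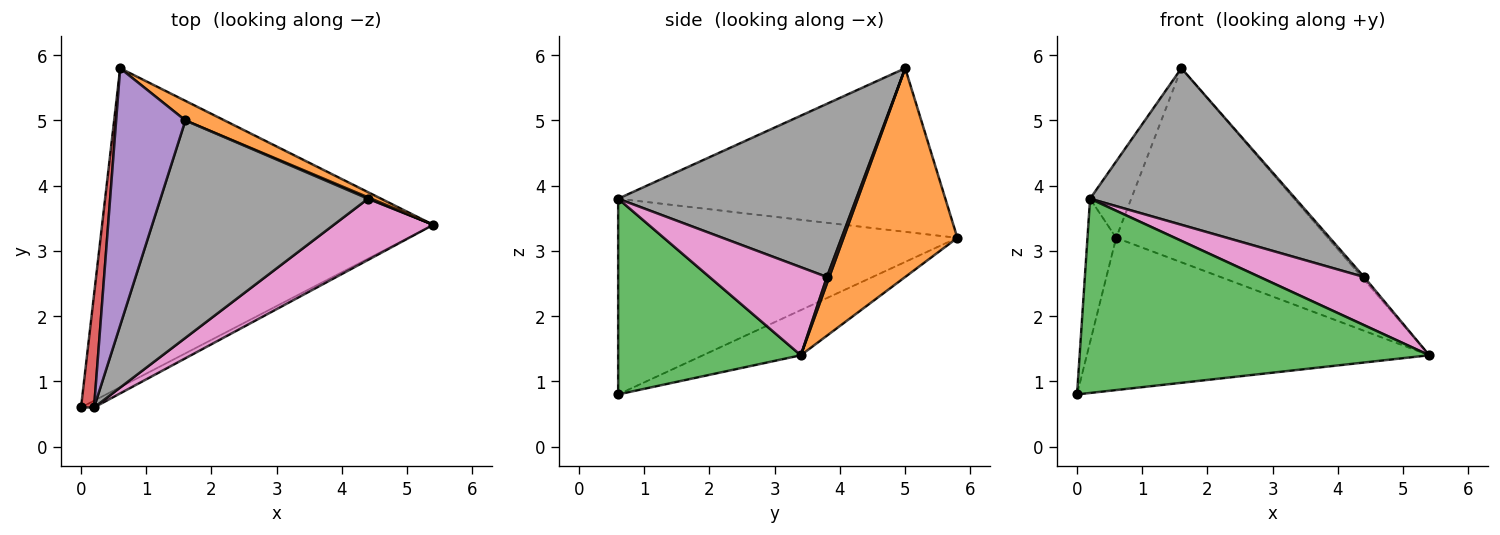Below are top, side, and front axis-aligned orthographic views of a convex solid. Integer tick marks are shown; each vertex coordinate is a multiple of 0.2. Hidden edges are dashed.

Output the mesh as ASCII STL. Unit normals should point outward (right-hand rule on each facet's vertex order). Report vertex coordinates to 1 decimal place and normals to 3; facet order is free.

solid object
 facet normal -0.122 0.428 -0.896
  outer loop
   vertex 0.6 5.8 3.2
   vertex 5.4 3.4 1.4
   vertex 0.0 0.6 0.8
  endloop
 endfacet
 facet normal 0.472 0.877 0.088
  outer loop
   vertex 1.6 5.0 5.8
   vertex 5.4 3.4 1.4
   vertex 0.6 5.8 3.2
  endloop
 endfacet
 facet normal 0.463 -0.886 -0.031
  outer loop
   vertex 0.2 0.6 3.8
   vertex 0.0 0.6 0.8
   vertex 5.4 3.4 1.4
  endloop
 endfacet
 facet normal -0.994 0.084 0.066
  outer loop
   vertex 0.2 0.6 3.8
   vertex 0.6 5.8 3.2
   vertex 0.0 0.6 0.8
  endloop
 endfacet
 facet normal -0.915 0.115 0.387
  outer loop
   vertex 0.2 0.6 3.8
   vertex 1.6 5.0 5.8
   vertex 0.6 5.8 3.2
  endloop
 endfacet
 facet normal 0.667 0.667 0.333
  outer loop
   vertex 4.4 3.8 2.6
   vertex 5.4 3.4 1.4
   vertex 1.6 5.0 5.8
  endloop
 endfacet
 facet normal 0.571 -0.508 0.645
  outer loop
   vertex 4.4 3.8 2.6
   vertex 0.2 0.6 3.8
   vertex 5.4 3.4 1.4
  endloop
 endfacet
 facet normal 0.561 -0.484 0.672
  outer loop
   vertex 4.4 3.8 2.6
   vertex 1.6 5.0 5.8
   vertex 0.2 0.6 3.8
  endloop
 endfacet
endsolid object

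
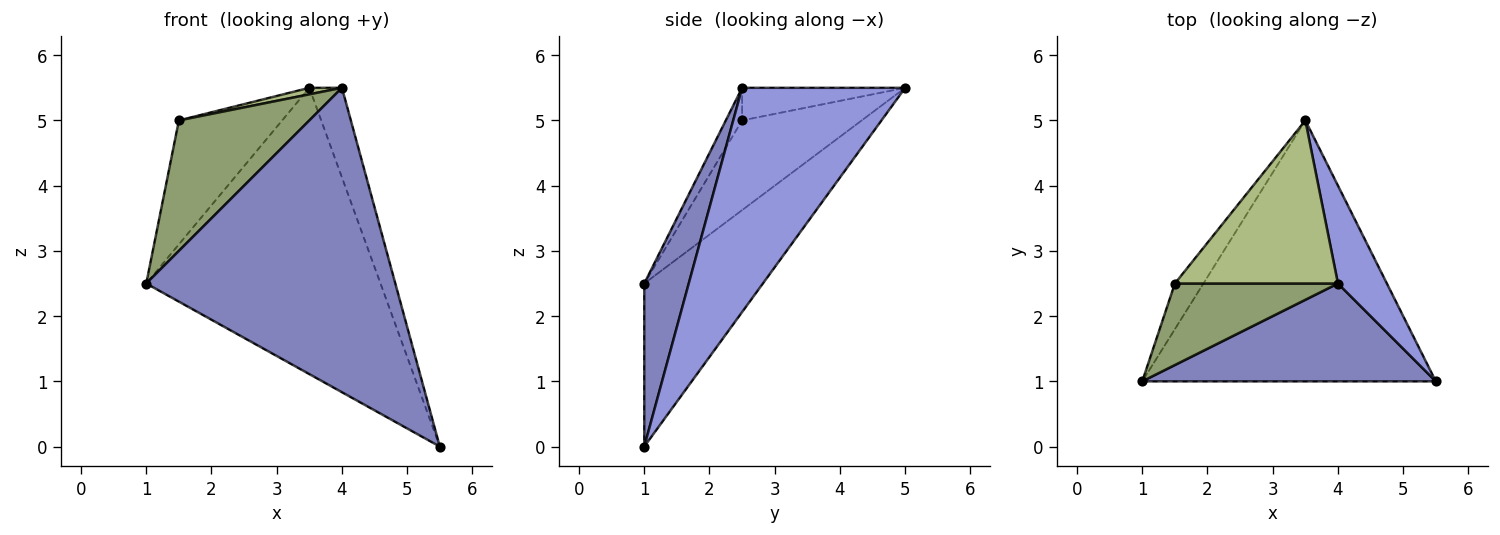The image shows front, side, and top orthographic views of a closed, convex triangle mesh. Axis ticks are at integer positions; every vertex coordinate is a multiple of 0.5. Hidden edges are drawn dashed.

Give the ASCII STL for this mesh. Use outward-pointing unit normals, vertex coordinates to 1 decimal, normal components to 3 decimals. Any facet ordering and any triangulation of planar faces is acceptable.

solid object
 facet normal -0.350 0.692 -0.631
  outer loop
   vertex 3.5 5.0 5.5
   vertex 5.5 1.0 0.0
   vertex 1.0 1.0 2.5
  endloop
 endfacet
 facet normal 0.168 -0.939 0.302
  outer loop
   vertex 4.0 2.5 5.5
   vertex 1.0 1.0 2.5
   vertex 5.5 1.0 0.0
  endloop
 endfacet
 facet normal 0.959 0.192 0.209
  outer loop
   vertex 4.0 2.5 5.5
   vertex 5.5 1.0 0.0
   vertex 3.5 5.0 5.5
  endloop
 endfacet
 facet normal -0.736 0.635 -0.234
  outer loop
   vertex 1.5 2.5 5.0
   vertex 3.5 5.0 5.5
   vertex 1.0 1.0 2.5
  endloop
 endfacet
 facet normal -0.105 -0.843 0.527
  outer loop
   vertex 1.5 2.5 5.0
   vertex 1.0 1.0 2.5
   vertex 4.0 2.5 5.5
  endloop
 endfacet
 facet normal -0.196 -0.039 0.980
  outer loop
   vertex 1.5 2.5 5.0
   vertex 4.0 2.5 5.5
   vertex 3.5 5.0 5.5
  endloop
 endfacet
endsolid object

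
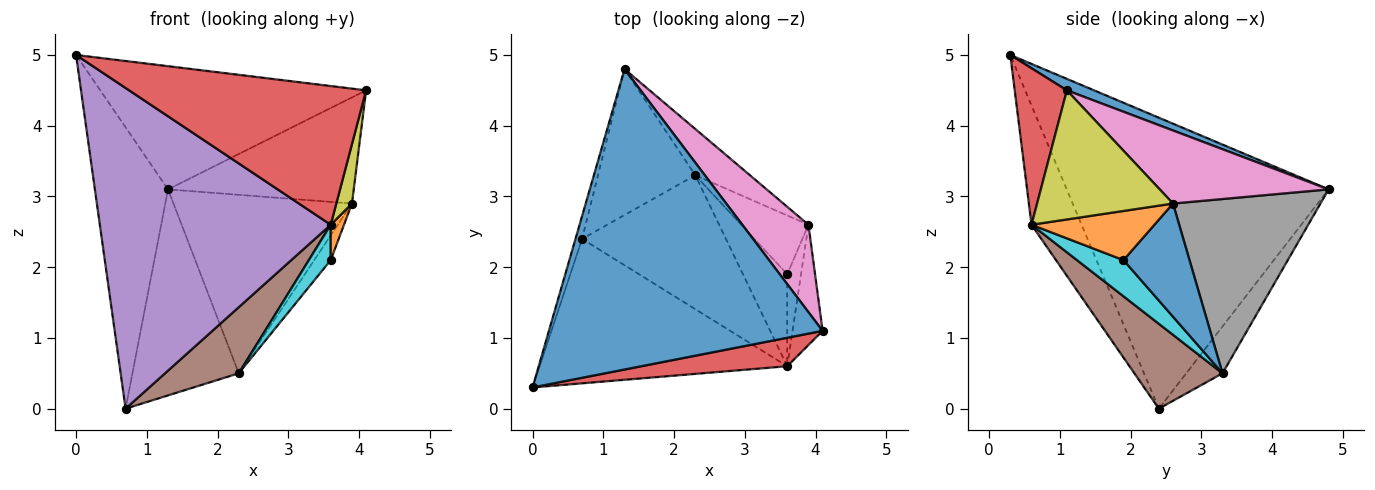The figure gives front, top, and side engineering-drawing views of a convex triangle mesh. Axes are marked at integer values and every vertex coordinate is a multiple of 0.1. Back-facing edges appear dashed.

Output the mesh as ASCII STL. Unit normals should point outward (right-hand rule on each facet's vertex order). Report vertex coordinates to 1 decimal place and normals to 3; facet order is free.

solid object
 facet normal 0.039 0.379 0.925
  outer loop
   vertex 1.3 4.8 3.1
   vertex 0.0 0.3 5.0
   vertex 4.1 1.1 4.5
  endloop
 endfacet
 facet normal -0.963 0.269 -0.022
  outer loop
   vertex 0.7 2.4 0.0
   vertex 0.0 0.3 5.0
   vertex 1.3 4.8 3.1
  endloop
 endfacet
 facet normal -0.268 0.786 -0.557
  outer loop
   vertex 2.3 3.3 0.5
   vertex 0.7 2.4 0.0
   vertex 1.3 4.8 3.1
  endloop
 endfacet
 facet normal 0.211 -0.958 0.197
  outer loop
   vertex 3.6 0.6 2.6
   vertex 4.1 1.1 4.5
   vertex 0.0 0.3 5.0
  endloop
 endfacet
 facet normal -0.194 -0.894 -0.403
  outer loop
   vertex 3.6 0.6 2.6
   vertex 0.0 0.3 5.0
   vertex 0.7 2.4 0.0
  endloop
 endfacet
 facet normal 0.468 -0.391 -0.793
  outer loop
   vertex 3.6 0.6 2.6
   vertex 0.7 2.4 0.0
   vertex 2.3 3.3 0.5
  endloop
 endfacet
 facet normal 0.575 0.632 0.520
  outer loop
   vertex 3.9 2.6 2.9
   vertex 1.3 4.8 3.1
   vertex 4.1 1.1 4.5
  endloop
 endfacet
 facet normal 0.625 0.756 -0.196
  outer loop
   vertex 3.9 2.6 2.9
   vertex 2.3 3.3 0.5
   vertex 1.3 4.8 3.1
  endloop
 endfacet
 facet normal 0.968 -0.111 -0.225
  outer loop
   vertex 3.9 2.6 2.9
   vertex 4.1 1.1 4.5
   vertex 3.6 0.6 2.6
  endloop
 endfacet
 facet normal 0.606 -0.286 -0.742
  outer loop
   vertex 3.6 1.9 2.1
   vertex 3.6 0.6 2.6
   vertex 2.3 3.3 0.5
  endloop
 endfacet
 facet normal 0.841 0.210 -0.499
  outer loop
   vertex 3.6 1.9 2.1
   vertex 2.3 3.3 0.5
   vertex 3.9 2.6 2.9
  endloop
 endfacet
 facet normal 0.958 -0.103 -0.269
  outer loop
   vertex 3.6 1.9 2.1
   vertex 3.9 2.6 2.9
   vertex 3.6 0.6 2.6
  endloop
 endfacet
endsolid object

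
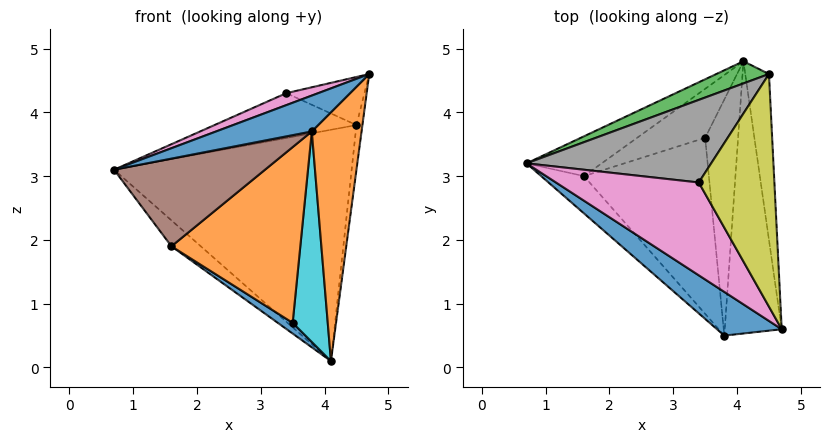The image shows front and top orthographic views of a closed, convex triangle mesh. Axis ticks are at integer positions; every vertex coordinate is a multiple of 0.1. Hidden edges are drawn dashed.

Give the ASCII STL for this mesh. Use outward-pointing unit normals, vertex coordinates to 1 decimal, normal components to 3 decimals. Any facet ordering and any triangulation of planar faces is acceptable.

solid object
 facet normal -0.575 -0.519 0.632
  outer loop
   vertex 3.8 0.5 3.7
   vertex 4.7 0.6 4.6
   vertex 0.7 3.2 3.1
  endloop
 endfacet
 facet normal 0.631 -0.523 -0.573
  outer loop
   vertex 3.8 0.5 3.7
   vertex 4.1 4.8 0.1
   vertex 4.7 0.6 4.6
  endloop
 endfacet
 facet normal -0.359 0.929 0.089
  outer loop
   vertex 4.5 4.6 3.8
   vertex 4.1 4.8 0.1
   vertex 0.7 3.2 3.1
  endloop
 endfacet
 facet normal 0.994 0.029 -0.106
  outer loop
   vertex 4.5 4.6 3.8
   vertex 4.7 0.6 4.6
   vertex 4.1 4.8 0.1
  endloop
 endfacet
 facet normal -0.706 0.386 -0.594
  outer loop
   vertex 1.6 3.0 1.9
   vertex 0.7 3.2 3.1
   vertex 4.1 4.8 0.1
  endloop
 endfacet
 facet normal -0.587 -0.745 -0.316
  outer loop
   vertex 1.6 3.0 1.9
   vertex 3.8 0.5 3.7
   vertex 0.7 3.2 3.1
  endloop
 endfacet
 facet normal -0.414 -0.116 0.903
  outer loop
   vertex 3.4 2.9 4.3
   vertex 0.7 3.2 3.1
   vertex 4.7 0.6 4.6
  endloop
 endfacet
 facet normal -0.320 0.452 0.833
  outer loop
   vertex 3.4 2.9 4.3
   vertex 4.5 4.6 3.8
   vertex 0.7 3.2 3.1
  endloop
 endfacet
 facet normal 0.131 0.201 0.971
  outer loop
   vertex 3.4 2.9 4.3
   vertex 4.7 0.6 4.6
   vertex 4.5 4.6 3.8
  endloop
 endfacet
 facet normal 0.505 -0.575 -0.644
  outer loop
   vertex 3.5 3.6 0.7
   vertex 4.1 4.8 0.1
   vertex 3.8 0.5 3.7
  endloop
 endfacet
 facet normal -0.482 -0.187 -0.856
  outer loop
   vertex 3.5 3.6 0.7
   vertex 1.6 3.0 1.9
   vertex 4.1 4.8 0.1
  endloop
 endfacet
 facet normal -0.218 -0.689 -0.691
  outer loop
   vertex 3.5 3.6 0.7
   vertex 3.8 0.5 3.7
   vertex 1.6 3.0 1.9
  endloop
 endfacet
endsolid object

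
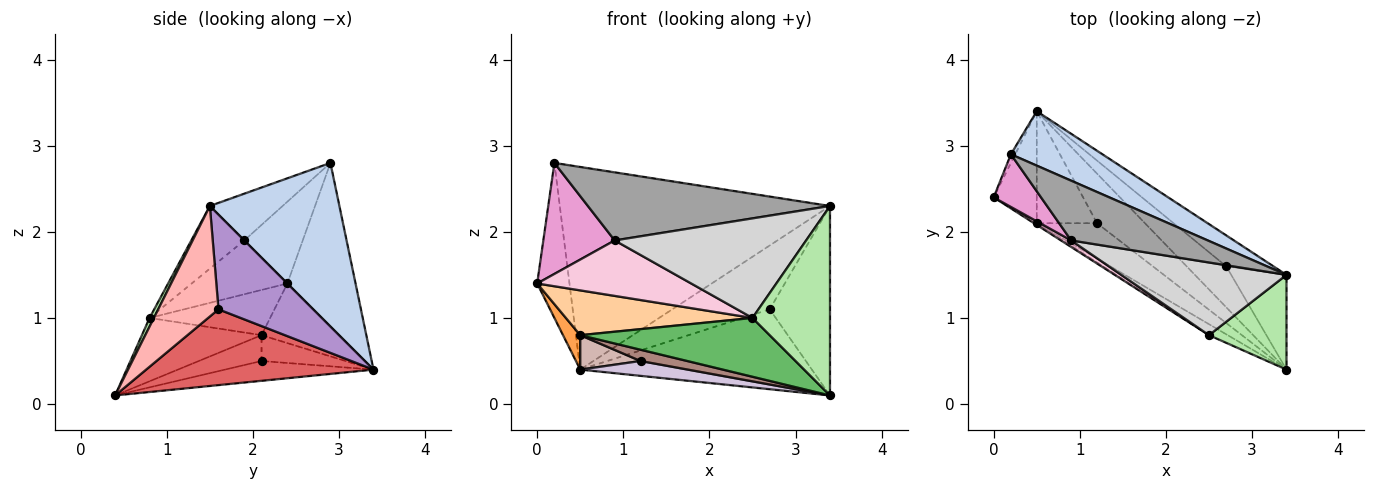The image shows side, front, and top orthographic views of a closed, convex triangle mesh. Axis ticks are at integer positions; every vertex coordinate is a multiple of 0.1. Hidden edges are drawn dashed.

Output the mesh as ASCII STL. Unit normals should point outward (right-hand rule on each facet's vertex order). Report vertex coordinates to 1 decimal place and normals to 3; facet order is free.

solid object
 facet normal -0.903 0.428 -0.024
  outer loop
   vertex 0.2 2.9 2.8
   vertex 0.5 3.4 0.4
   vertex 0.0 2.4 1.4
  endloop
 endfacet
 facet normal 0.420 0.876 0.235
  outer loop
   vertex 3.4 1.5 2.3
   vertex 0.5 3.4 0.4
   vertex 0.2 2.9 2.8
  endloop
 endfacet
 facet normal -0.798 -0.177 -0.576
  outer loop
   vertex 0.5 2.1 0.8
   vertex 0.0 2.4 1.4
   vertex 0.5 3.4 0.4
  endloop
 endfacet
 facet normal -0.542 -0.839 -0.032
  outer loop
   vertex 2.5 0.8 1.0
   vertex 0.0 2.4 1.4
   vertex 0.5 2.1 0.8
  endloop
 endfacet
 facet normal -0.527 -0.835 -0.156
  outer loop
   vertex 2.5 0.8 1.0
   vertex 0.5 2.1 0.8
   vertex 3.4 0.4 0.1
  endloop
 endfacet
 facet normal 0.050 -0.893 0.447
  outer loop
   vertex 2.5 0.8 1.0
   vertex 3.4 0.4 0.1
   vertex 3.4 1.5 2.3
  endloop
 endfacet
 facet normal 0.658 0.670 -0.344
  outer loop
   vertex 2.7 1.6 1.1
   vertex 3.4 0.4 0.1
   vertex 0.5 3.4 0.4
  endloop
 endfacet
 facet normal 0.667 0.667 -0.333
  outer loop
   vertex 2.7 1.6 1.1
   vertex 3.4 1.5 2.3
   vertex 3.4 0.4 0.1
  endloop
 endfacet
 facet normal 0.659 0.677 -0.328
  outer loop
   vertex 2.7 1.6 1.1
   vertex 0.5 3.4 0.4
   vertex 3.4 1.5 2.3
  endloop
 endfacet
 facet normal -0.368 -0.267 -0.891
  outer loop
   vertex 1.2 2.1 0.5
   vertex 0.5 3.4 0.4
   vertex 3.4 0.4 0.1
  endloop
 endfacet
 facet normal -0.378 -0.282 -0.882
  outer loop
   vertex 1.2 2.1 0.5
   vertex 3.4 0.4 0.1
   vertex 0.5 2.1 0.8
  endloop
 endfacet
 facet normal -0.379 -0.272 -0.884
  outer loop
   vertex 1.2 2.1 0.5
   vertex 0.5 2.1 0.8
   vertex 0.5 3.4 0.4
  endloop
 endfacet
 facet normal -0.595 -0.726 0.344
  outer loop
   vertex 0.9 1.9 1.9
   vertex 0.2 2.9 2.8
   vertex 0.0 2.4 1.4
  endloop
 endfacet
 facet normal -0.525 -0.845 0.100
  outer loop
   vertex 0.9 1.9 1.9
   vertex 0.0 2.4 1.4
   vertex 2.5 0.8 1.0
  endloop
 endfacet
 facet normal -0.220 -0.733 0.643
  outer loop
   vertex 0.9 1.9 1.9
   vertex 3.4 1.5 2.3
   vertex 0.2 2.9 2.8
  endloop
 endfacet
 facet normal -0.218 -0.788 0.575
  outer loop
   vertex 0.9 1.9 1.9
   vertex 2.5 0.8 1.0
   vertex 3.4 1.5 2.3
  endloop
 endfacet
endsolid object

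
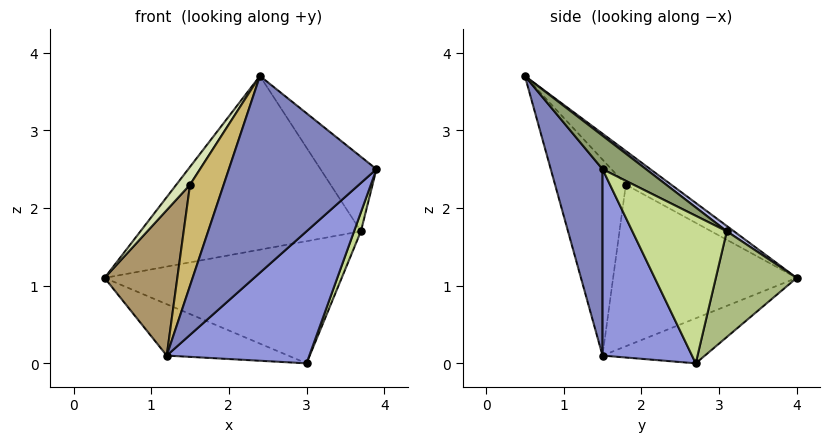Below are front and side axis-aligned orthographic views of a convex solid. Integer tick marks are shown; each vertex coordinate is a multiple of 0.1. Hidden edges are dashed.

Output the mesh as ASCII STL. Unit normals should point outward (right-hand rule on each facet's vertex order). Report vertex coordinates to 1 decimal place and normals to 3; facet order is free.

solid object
 facet normal -0.246 0.291 -0.925
  outer loop
   vertex 1.2 1.5 0.1
   vertex 0.4 4.0 1.1
   vertex 3.0 2.7 0.0
  endloop
 endfacet
 facet normal 0.310 -0.884 -0.349
  outer loop
   vertex 1.2 1.5 0.1
   vertex 3.9 1.5 2.5
   vertex 2.4 0.5 3.7
  endloop
 endfacet
 facet normal 0.456 -0.727 -0.513
  outer loop
   vertex 1.2 1.5 0.1
   vertex 3.0 2.7 0.0
   vertex 3.9 1.5 2.5
  endloop
 endfacet
 facet normal 0.020 0.603 0.797
  outer loop
   vertex 3.7 3.1 1.7
   vertex 0.4 4.0 1.1
   vertex 2.4 0.5 3.7
  endloop
 endfacet
 facet normal 0.353 0.453 0.819
  outer loop
   vertex 3.7 3.1 1.7
   vertex 2.4 0.5 3.7
   vertex 3.9 1.5 2.5
  endloop
 endfacet
 facet normal 0.304 0.892 -0.335
  outer loop
   vertex 3.7 3.1 1.7
   vertex 3.0 2.7 0.0
   vertex 0.4 4.0 1.1
  endloop
 endfacet
 facet normal 0.928 -0.067 -0.366
  outer loop
   vertex 3.7 3.1 1.7
   vertex 3.9 1.5 2.5
   vertex 3.0 2.7 0.0
  endloop
 endfacet
 facet normal -0.904 -0.274 0.327
  outer loop
   vertex 1.5 1.8 2.3
   vertex 2.4 0.5 3.7
   vertex 0.4 4.0 1.1
  endloop
 endfacet
 facet normal -0.915 -0.363 0.174
  outer loop
   vertex 1.5 1.8 2.3
   vertex 0.4 4.0 1.1
   vertex 1.2 1.5 0.1
  endloop
 endfacet
 facet normal -0.889 -0.423 0.179
  outer loop
   vertex 1.5 1.8 2.3
   vertex 1.2 1.5 0.1
   vertex 2.4 0.5 3.7
  endloop
 endfacet
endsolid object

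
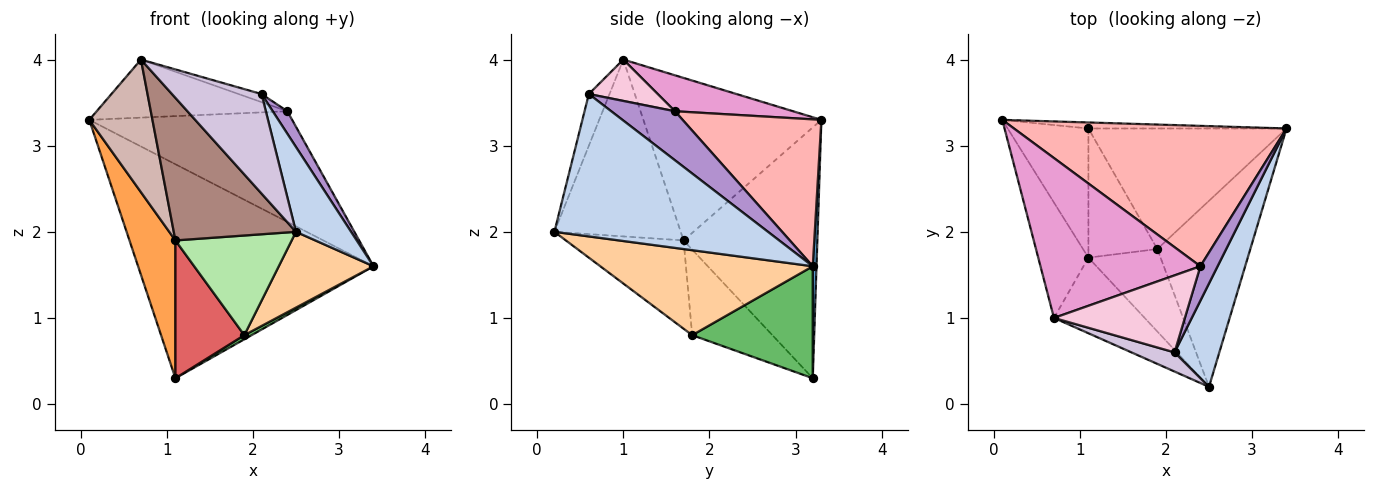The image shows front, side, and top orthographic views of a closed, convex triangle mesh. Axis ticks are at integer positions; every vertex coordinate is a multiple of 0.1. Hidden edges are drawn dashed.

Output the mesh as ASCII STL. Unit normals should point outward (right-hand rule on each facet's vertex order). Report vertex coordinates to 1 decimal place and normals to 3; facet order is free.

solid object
 facet normal 0.016 0.999 -0.028
  outer loop
   vertex 1.1 3.2 0.3
   vertex 0.1 3.3 3.3
   vertex 3.4 3.2 1.6
  endloop
 endfacet
 facet normal 0.926 -0.239 0.291
  outer loop
   vertex 2.1 0.6 3.6
   vertex 2.5 0.2 2.0
   vertex 3.4 3.2 1.6
  endloop
 endfacet
 facet normal -0.905 -0.311 -0.291
  outer loop
   vertex 1.1 1.7 1.9
   vertex 0.1 3.3 3.3
   vertex 1.1 3.2 0.3
  endloop
 endfacet
 facet normal 0.646 -0.288 -0.707
  outer loop
   vertex 1.9 1.8 0.8
   vertex 3.4 3.2 1.6
   vertex 2.5 0.2 2.0
  endloop
 endfacet
 facet normal 0.492 -0.030 -0.870
  outer loop
   vertex 1.9 1.8 0.8
   vertex 1.1 3.2 0.3
   vertex 3.4 3.2 1.6
  endloop
 endfacet
 facet normal -0.615 -0.608 -0.503
  outer loop
   vertex 1.9 1.8 0.8
   vertex 2.5 0.2 2.0
   vertex 1.1 1.7 1.9
  endloop
 endfacet
 facet normal -0.647 -0.556 -0.521
  outer loop
   vertex 1.9 1.8 0.8
   vertex 1.1 1.7 1.9
   vertex 1.1 3.2 0.3
  endloop
 endfacet
 facet normal 0.390 0.570 0.723
  outer loop
   vertex 2.4 1.6 3.4
   vertex 3.4 3.2 1.6
   vertex 0.1 3.3 3.3
  endloop
 endfacet
 facet normal 0.922 -0.212 0.324
  outer loop
   vertex 2.4 1.6 3.4
   vertex 2.1 0.6 3.6
   vertex 3.4 3.2 1.6
  endloop
 endfacet
 facet normal -0.221 -0.958 0.184
  outer loop
   vertex 0.7 1.0 4.0
   vertex 2.5 0.2 2.0
   vertex 2.1 0.6 3.6
  endloop
 endfacet
 facet normal -0.674 -0.652 -0.346
  outer loop
   vertex 0.7 1.0 4.0
   vertex 1.1 1.7 1.9
   vertex 2.5 0.2 2.0
  endloop
 endfacet
 facet normal -0.905 -0.321 -0.279
  outer loop
   vertex 0.7 1.0 4.0
   vertex 0.1 3.3 3.3
   vertex 1.1 1.7 1.9
  endloop
 endfacet
 facet normal 0.207 0.334 0.920
  outer loop
   vertex 0.7 1.0 4.0
   vertex 2.4 1.6 3.4
   vertex 0.1 3.3 3.3
  endloop
 endfacet
 facet normal 0.300 0.100 0.949
  outer loop
   vertex 0.7 1.0 4.0
   vertex 2.1 0.6 3.6
   vertex 2.4 1.6 3.4
  endloop
 endfacet
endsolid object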